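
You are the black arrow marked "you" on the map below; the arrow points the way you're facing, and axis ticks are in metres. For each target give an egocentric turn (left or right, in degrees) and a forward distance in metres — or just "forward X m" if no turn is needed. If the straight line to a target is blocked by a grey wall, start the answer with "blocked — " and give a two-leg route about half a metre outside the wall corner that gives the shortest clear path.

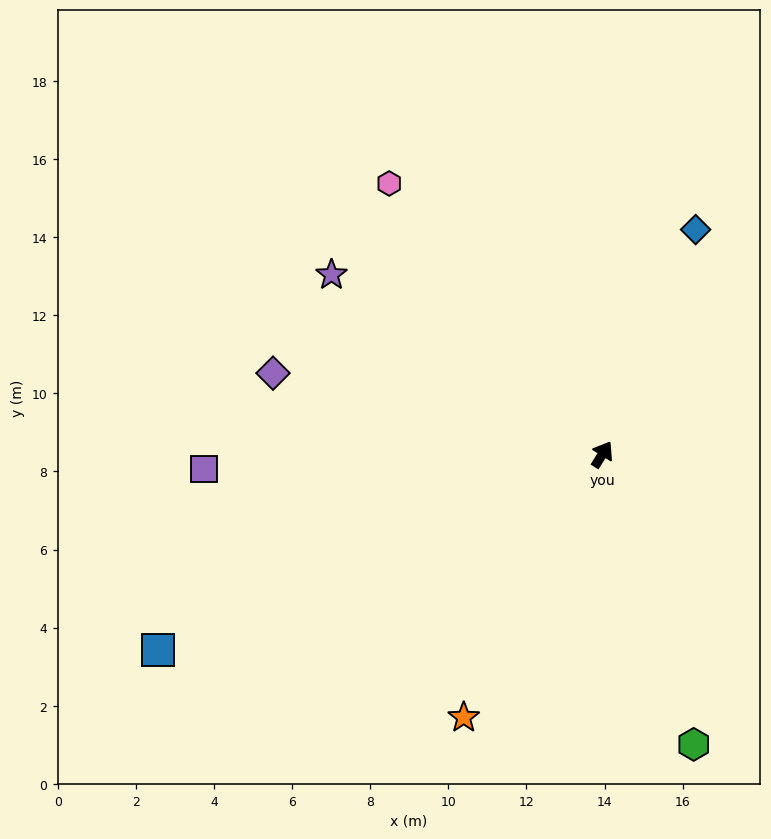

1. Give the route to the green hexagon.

turn right 131°, forward 7.8 m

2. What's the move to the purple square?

turn left 124°, forward 10.2 m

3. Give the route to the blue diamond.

turn left 9°, forward 6.2 m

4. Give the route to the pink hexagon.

turn left 70°, forward 8.8 m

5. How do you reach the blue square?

turn left 146°, forward 12.4 m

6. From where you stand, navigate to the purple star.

turn left 88°, forward 8.3 m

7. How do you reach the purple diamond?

turn left 108°, forward 8.7 m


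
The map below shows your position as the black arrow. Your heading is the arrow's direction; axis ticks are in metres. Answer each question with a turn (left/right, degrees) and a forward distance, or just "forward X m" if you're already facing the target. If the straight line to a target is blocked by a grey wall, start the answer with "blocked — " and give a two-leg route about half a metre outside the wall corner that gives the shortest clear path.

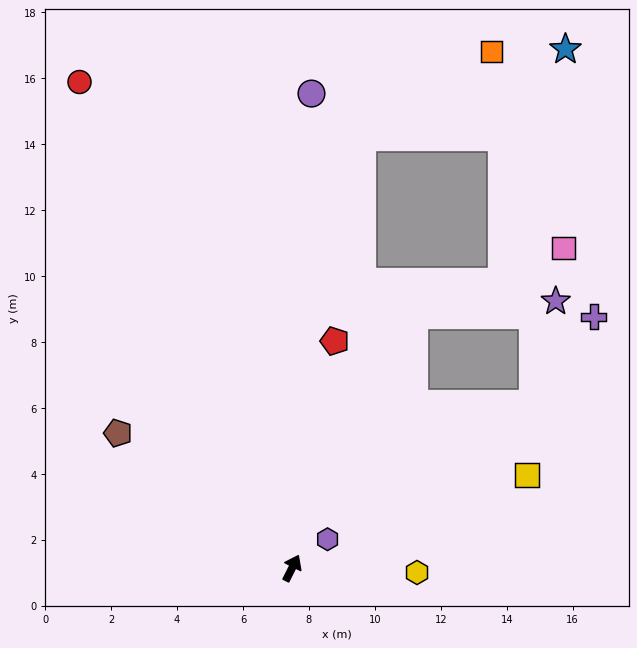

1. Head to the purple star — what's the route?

blocked — forward 8.5 m, then turn right 58°, forward 4.3 m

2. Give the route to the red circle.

turn left 50°, forward 16.1 m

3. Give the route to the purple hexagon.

turn right 24°, forward 1.4 m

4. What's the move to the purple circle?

turn left 24°, forward 14.4 m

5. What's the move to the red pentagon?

turn left 16°, forward 7.0 m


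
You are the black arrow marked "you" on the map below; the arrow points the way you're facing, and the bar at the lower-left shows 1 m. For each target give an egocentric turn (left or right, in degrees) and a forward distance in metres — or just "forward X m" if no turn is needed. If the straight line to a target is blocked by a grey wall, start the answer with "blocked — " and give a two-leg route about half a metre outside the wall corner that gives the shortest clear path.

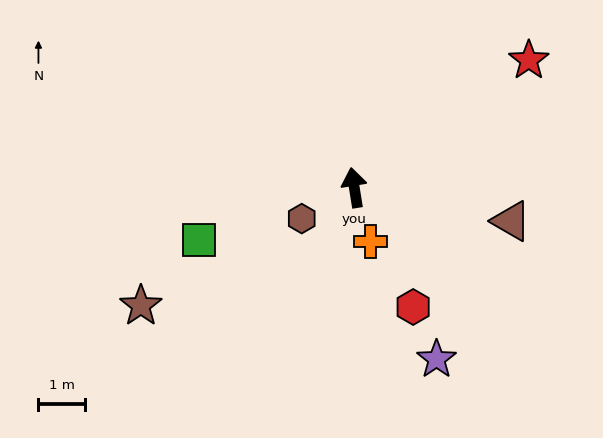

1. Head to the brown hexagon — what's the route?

turn left 112°, forward 1.3 m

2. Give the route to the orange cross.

turn right 173°, forward 1.2 m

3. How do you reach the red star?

turn right 63°, forward 4.7 m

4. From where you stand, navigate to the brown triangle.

turn right 111°, forward 3.5 m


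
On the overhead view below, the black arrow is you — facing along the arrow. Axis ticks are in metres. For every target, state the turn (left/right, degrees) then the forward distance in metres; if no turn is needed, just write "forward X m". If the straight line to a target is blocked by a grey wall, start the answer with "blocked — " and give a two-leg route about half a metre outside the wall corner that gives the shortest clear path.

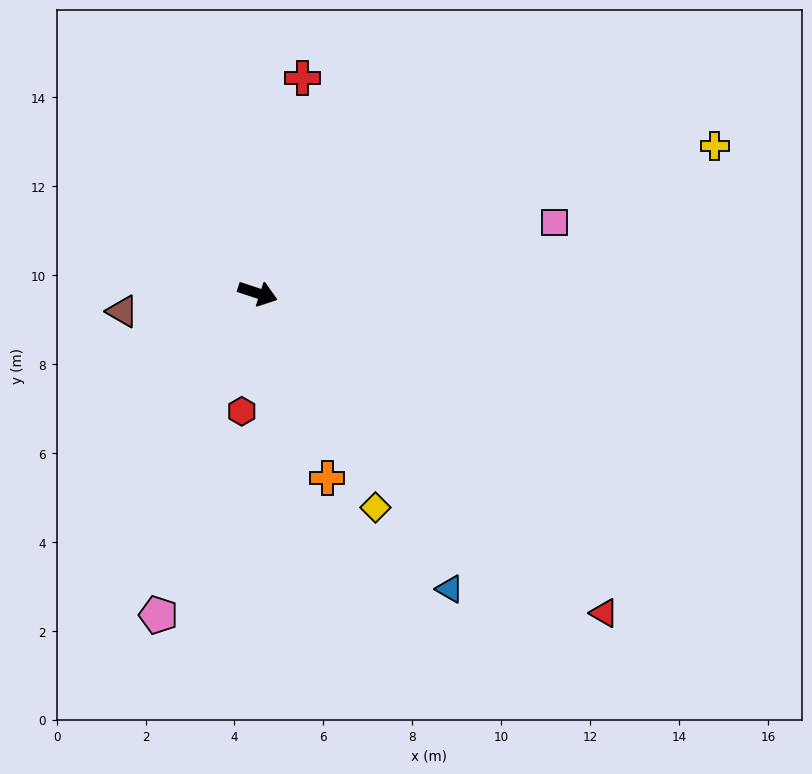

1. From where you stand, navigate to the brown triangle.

turn right 154°, forward 3.1 m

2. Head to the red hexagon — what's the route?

turn right 79°, forward 2.7 m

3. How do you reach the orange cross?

turn right 51°, forward 4.4 m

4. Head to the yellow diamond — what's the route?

turn right 43°, forward 5.5 m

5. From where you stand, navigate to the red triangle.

turn right 24°, forward 10.6 m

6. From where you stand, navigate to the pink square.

turn left 32°, forward 6.9 m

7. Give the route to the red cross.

turn left 96°, forward 4.9 m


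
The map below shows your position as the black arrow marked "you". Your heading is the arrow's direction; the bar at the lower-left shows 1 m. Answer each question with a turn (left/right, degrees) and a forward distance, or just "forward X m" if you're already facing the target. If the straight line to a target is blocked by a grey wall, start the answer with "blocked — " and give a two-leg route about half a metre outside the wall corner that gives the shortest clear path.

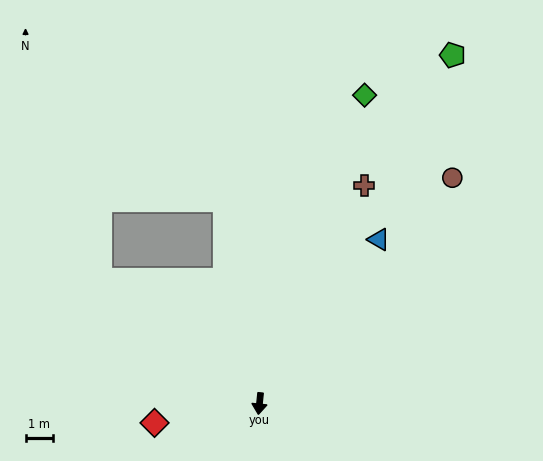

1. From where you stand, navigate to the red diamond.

turn right 74°, forward 3.9 m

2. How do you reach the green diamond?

turn left 167°, forward 12.0 m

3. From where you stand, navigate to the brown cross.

turn left 160°, forward 8.9 m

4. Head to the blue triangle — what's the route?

turn left 150°, forward 7.5 m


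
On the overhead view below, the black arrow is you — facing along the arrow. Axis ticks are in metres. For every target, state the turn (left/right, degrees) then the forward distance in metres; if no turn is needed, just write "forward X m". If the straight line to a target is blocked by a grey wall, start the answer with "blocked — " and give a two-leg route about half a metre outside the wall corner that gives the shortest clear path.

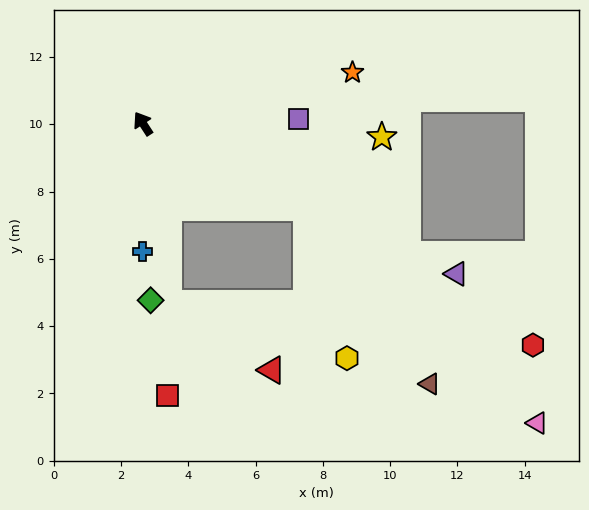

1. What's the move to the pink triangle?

blocked — turn right 150°, forward 5.5 m, then turn right 16°, forward 9.4 m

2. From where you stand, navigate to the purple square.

turn right 121°, forward 4.6 m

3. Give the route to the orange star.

turn right 109°, forward 6.4 m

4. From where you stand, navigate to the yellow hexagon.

blocked — turn right 150°, forward 5.5 m, then turn right 48°, forward 4.6 m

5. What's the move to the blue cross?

turn left 147°, forward 3.8 m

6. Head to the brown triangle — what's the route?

blocked — turn right 150°, forward 5.5 m, then turn right 28°, forward 6.4 m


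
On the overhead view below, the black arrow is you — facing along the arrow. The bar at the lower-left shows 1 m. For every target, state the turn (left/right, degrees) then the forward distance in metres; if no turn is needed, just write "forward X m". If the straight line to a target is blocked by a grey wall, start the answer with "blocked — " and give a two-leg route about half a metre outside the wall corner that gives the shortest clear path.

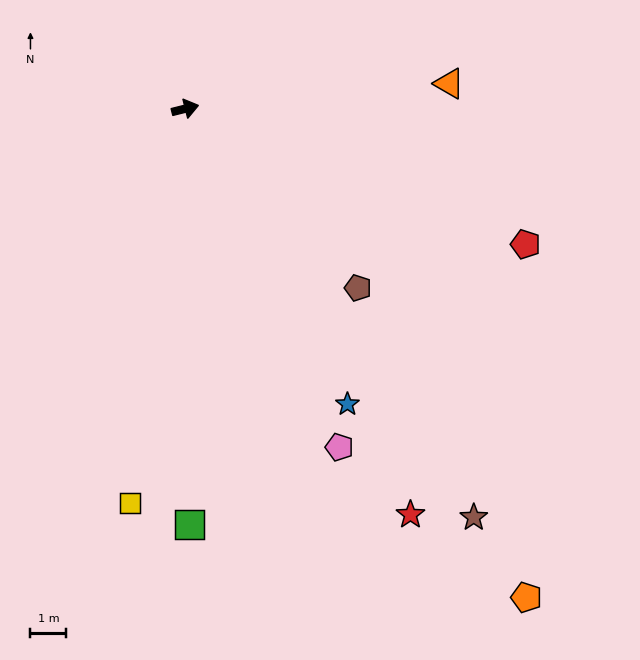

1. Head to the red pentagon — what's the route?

turn right 36°, forward 10.2 m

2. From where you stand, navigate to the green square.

turn right 103°, forward 11.6 m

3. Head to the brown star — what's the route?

turn right 69°, forward 14.0 m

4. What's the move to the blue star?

turn right 75°, forward 9.4 m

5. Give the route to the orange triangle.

turn right 9°, forward 7.4 m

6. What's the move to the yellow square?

turn right 112°, forward 11.1 m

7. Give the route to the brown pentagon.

turn right 60°, forward 7.0 m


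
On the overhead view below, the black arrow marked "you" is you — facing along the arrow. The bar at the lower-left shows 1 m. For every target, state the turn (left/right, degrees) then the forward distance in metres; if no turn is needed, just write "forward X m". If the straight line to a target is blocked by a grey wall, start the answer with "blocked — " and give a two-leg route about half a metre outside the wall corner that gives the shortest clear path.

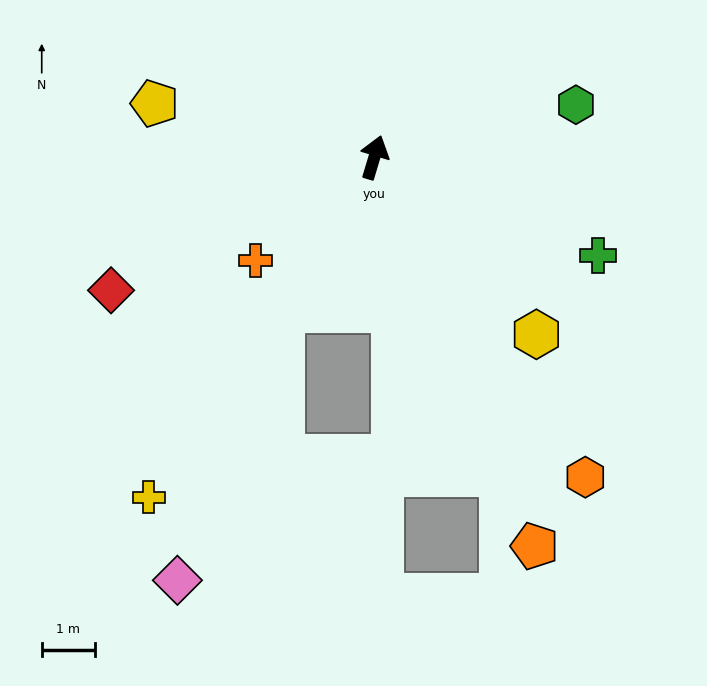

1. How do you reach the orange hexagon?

turn right 130°, forward 7.2 m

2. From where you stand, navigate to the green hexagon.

turn right 59°, forward 3.9 m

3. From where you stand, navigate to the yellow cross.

turn left 163°, forward 7.7 m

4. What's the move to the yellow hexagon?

turn right 121°, forward 4.5 m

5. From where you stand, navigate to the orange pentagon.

turn right 141°, forward 8.0 m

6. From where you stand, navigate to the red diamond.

turn left 134°, forward 5.6 m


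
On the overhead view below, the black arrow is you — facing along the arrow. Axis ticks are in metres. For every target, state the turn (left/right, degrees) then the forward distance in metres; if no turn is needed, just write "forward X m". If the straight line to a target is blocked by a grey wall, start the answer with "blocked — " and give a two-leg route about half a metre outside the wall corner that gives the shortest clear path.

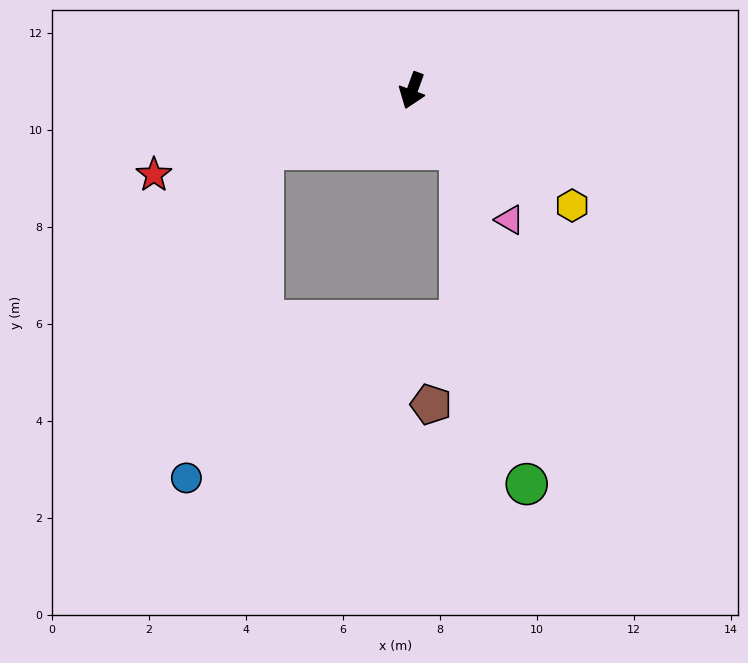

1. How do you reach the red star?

turn right 52°, forward 5.6 m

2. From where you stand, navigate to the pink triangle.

turn left 57°, forward 3.3 m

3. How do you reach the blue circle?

blocked — turn right 48°, forward 3.3 m, then turn left 55°, forward 7.0 m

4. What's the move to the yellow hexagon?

turn left 74°, forward 4.1 m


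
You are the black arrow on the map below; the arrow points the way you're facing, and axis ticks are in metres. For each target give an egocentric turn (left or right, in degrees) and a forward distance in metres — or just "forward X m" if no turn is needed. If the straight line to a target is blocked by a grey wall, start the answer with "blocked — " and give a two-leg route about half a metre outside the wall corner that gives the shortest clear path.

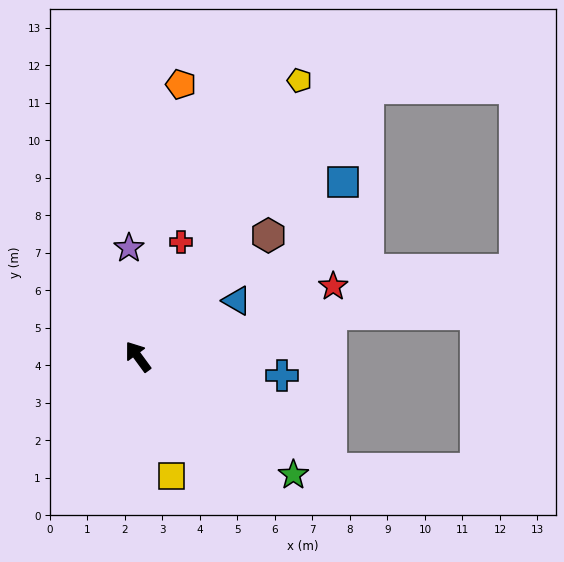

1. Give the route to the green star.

turn right 163°, forward 5.2 m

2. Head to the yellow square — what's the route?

turn left 159°, forward 3.3 m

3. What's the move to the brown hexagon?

turn right 83°, forward 4.7 m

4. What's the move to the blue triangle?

turn right 97°, forward 3.0 m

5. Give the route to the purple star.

turn right 32°, forward 2.9 m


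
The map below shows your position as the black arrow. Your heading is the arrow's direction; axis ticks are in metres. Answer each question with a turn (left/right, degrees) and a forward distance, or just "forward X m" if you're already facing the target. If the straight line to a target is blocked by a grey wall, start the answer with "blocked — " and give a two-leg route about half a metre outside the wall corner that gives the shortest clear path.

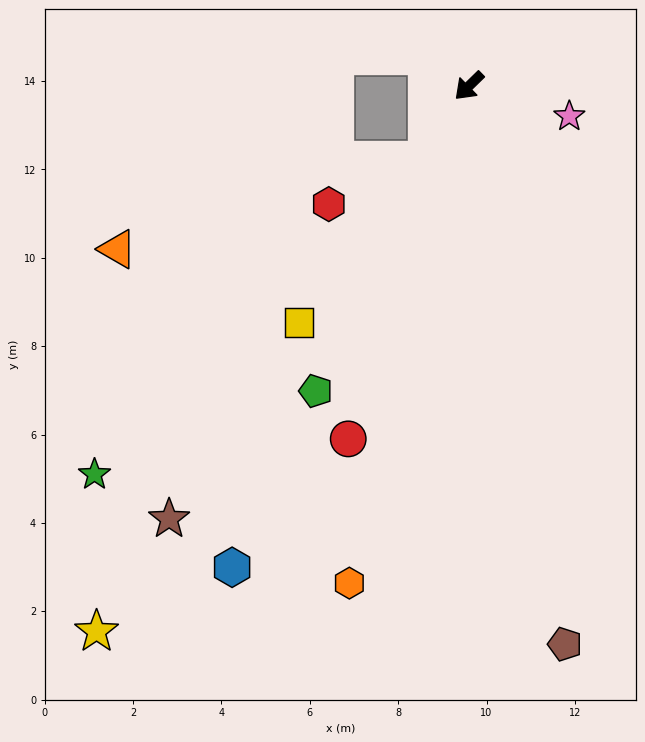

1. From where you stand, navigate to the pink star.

turn left 119°, forward 2.4 m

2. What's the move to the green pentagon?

turn left 19°, forward 7.7 m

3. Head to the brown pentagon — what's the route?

turn left 55°, forward 12.8 m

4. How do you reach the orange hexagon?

turn left 32°, forward 11.6 m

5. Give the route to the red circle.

turn left 27°, forward 8.4 m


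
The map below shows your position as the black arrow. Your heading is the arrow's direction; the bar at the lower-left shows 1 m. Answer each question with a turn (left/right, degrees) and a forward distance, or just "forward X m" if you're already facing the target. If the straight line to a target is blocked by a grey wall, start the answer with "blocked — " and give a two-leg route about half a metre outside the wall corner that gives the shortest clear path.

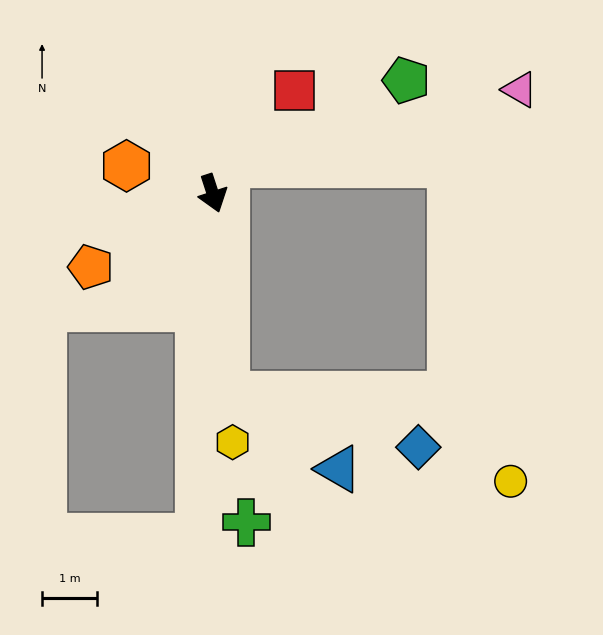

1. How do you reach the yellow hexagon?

turn right 13°, forward 4.5 m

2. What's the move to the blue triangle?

blocked — turn right 14°, forward 3.7 m, then turn left 53°, forward 2.4 m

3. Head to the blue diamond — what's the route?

blocked — turn right 14°, forward 3.7 m, then turn left 71°, forward 3.6 m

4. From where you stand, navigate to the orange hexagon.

turn right 126°, forward 1.6 m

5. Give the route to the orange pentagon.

turn right 77°, forward 2.6 m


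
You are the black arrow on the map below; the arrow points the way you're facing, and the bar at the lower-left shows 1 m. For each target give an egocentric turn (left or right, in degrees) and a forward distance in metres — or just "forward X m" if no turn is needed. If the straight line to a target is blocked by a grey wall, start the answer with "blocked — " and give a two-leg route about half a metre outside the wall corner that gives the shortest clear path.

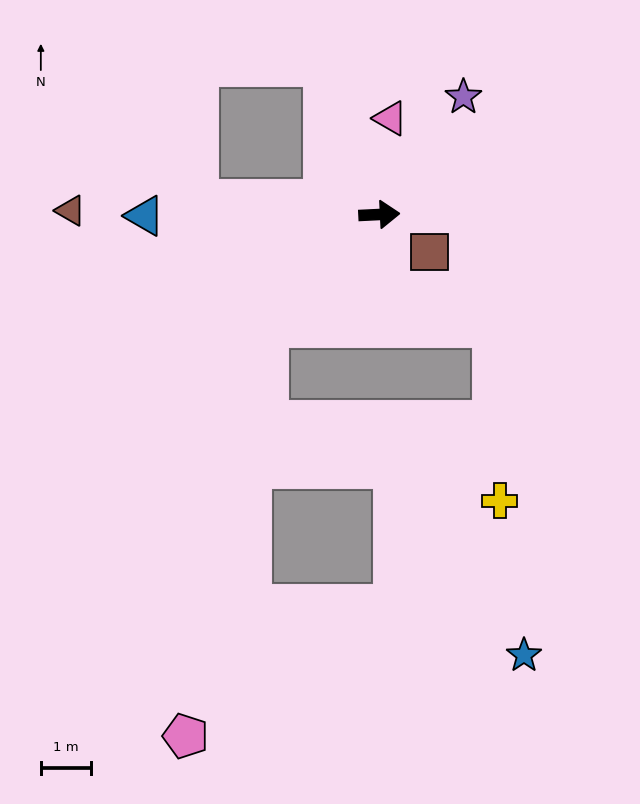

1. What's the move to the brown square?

turn right 40°, forward 1.2 m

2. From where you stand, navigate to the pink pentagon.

blocked — turn right 138°, forward 3.1 m, then turn left 34°, forward 8.3 m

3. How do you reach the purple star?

turn left 52°, forward 2.9 m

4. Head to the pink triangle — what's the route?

turn left 81°, forward 1.9 m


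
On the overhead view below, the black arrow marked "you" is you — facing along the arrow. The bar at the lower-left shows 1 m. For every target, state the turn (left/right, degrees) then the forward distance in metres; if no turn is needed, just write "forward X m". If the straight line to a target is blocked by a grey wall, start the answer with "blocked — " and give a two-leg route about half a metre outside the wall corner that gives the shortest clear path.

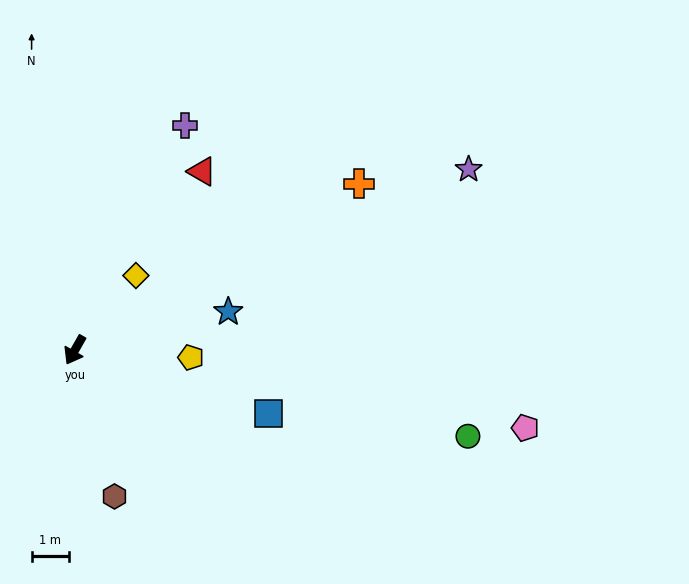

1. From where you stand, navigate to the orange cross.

turn left 150°, forward 8.8 m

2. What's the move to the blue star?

turn left 134°, forward 4.2 m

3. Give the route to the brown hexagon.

turn left 45°, forward 4.1 m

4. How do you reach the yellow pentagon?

turn left 116°, forward 3.1 m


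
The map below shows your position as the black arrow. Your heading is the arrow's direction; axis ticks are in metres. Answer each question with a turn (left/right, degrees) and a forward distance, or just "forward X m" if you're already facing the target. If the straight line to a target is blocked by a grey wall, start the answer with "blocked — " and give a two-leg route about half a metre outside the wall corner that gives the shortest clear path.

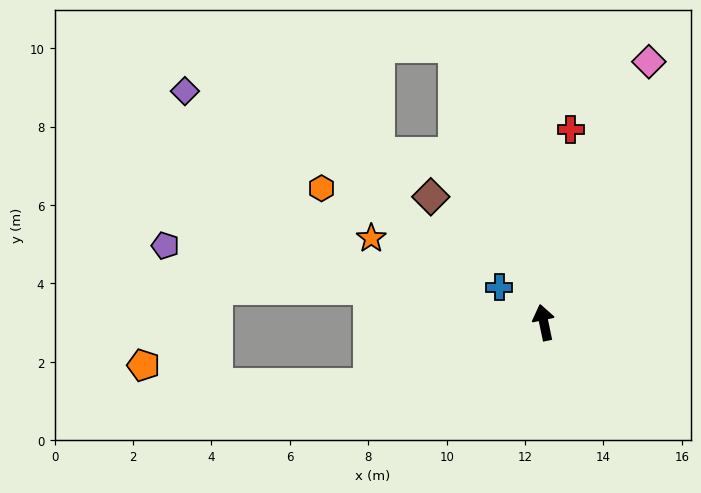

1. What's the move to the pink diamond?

turn right 34°, forward 7.2 m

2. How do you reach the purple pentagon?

turn left 67°, forward 9.9 m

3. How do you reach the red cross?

turn right 20°, forward 5.0 m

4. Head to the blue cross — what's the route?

turn left 40°, forward 1.4 m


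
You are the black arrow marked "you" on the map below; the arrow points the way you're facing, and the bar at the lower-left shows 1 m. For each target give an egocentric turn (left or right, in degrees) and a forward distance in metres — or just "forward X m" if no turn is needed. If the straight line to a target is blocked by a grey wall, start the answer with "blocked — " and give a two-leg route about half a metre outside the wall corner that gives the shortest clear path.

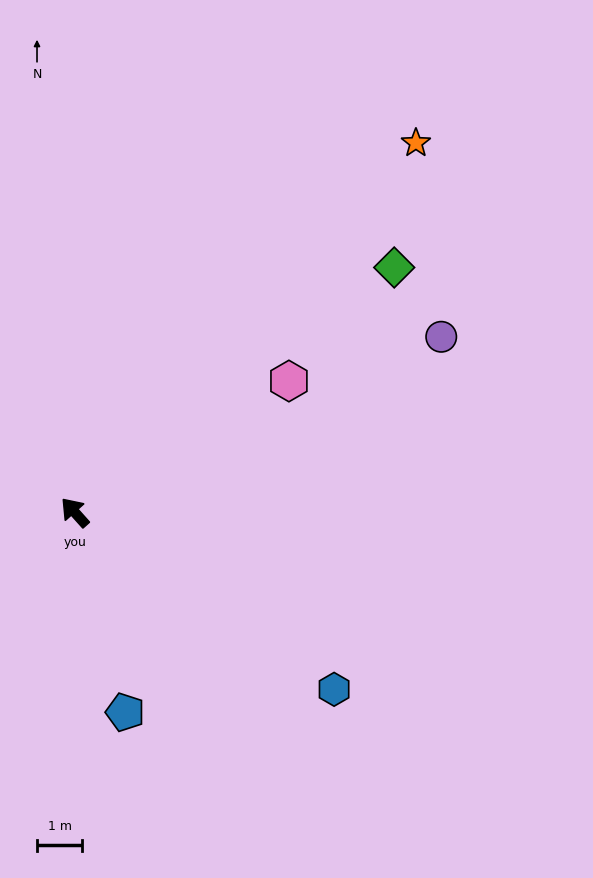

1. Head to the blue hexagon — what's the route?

turn right 166°, forward 7.0 m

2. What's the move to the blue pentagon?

turn left 152°, forward 4.6 m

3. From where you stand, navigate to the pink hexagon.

turn right 100°, forward 5.6 m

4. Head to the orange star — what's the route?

turn right 85°, forward 11.2 m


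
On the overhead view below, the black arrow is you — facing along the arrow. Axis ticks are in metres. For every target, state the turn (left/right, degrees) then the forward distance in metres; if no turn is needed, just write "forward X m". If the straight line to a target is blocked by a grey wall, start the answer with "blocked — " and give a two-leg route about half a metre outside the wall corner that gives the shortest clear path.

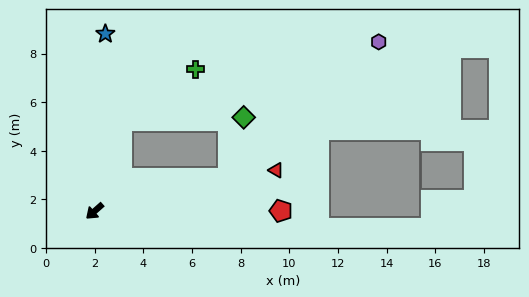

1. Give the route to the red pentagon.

turn left 139°, forward 7.7 m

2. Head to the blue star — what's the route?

turn right 135°, forward 7.3 m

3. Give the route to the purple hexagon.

blocked — turn left 152°, forward 5.6 m, then turn left 29°, forward 8.4 m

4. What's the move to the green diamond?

blocked — turn left 152°, forward 5.6 m, then turn left 62°, forward 2.6 m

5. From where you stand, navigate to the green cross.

blocked — turn right 149°, forward 3.9 m, then turn right 37°, forward 3.7 m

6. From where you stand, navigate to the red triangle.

turn left 151°, forward 7.7 m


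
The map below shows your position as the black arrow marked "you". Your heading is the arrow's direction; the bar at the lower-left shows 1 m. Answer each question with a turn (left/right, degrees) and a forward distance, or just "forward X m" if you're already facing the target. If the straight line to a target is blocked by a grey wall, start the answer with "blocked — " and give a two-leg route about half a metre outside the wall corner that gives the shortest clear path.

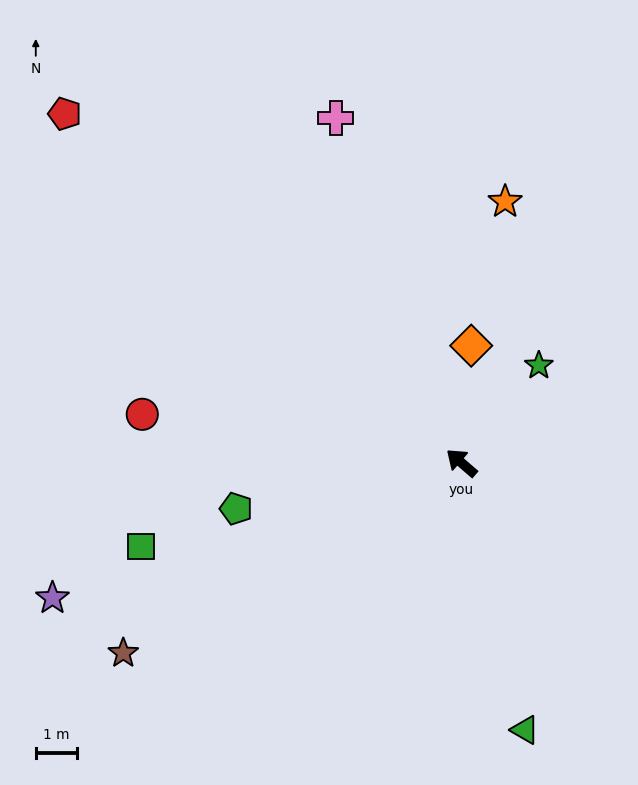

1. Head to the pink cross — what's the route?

turn right 29°, forward 8.9 m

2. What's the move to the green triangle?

turn left 144°, forward 6.6 m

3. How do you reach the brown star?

turn left 70°, forward 9.4 m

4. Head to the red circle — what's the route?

turn left 32°, forward 7.8 m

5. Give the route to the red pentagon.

forward 12.8 m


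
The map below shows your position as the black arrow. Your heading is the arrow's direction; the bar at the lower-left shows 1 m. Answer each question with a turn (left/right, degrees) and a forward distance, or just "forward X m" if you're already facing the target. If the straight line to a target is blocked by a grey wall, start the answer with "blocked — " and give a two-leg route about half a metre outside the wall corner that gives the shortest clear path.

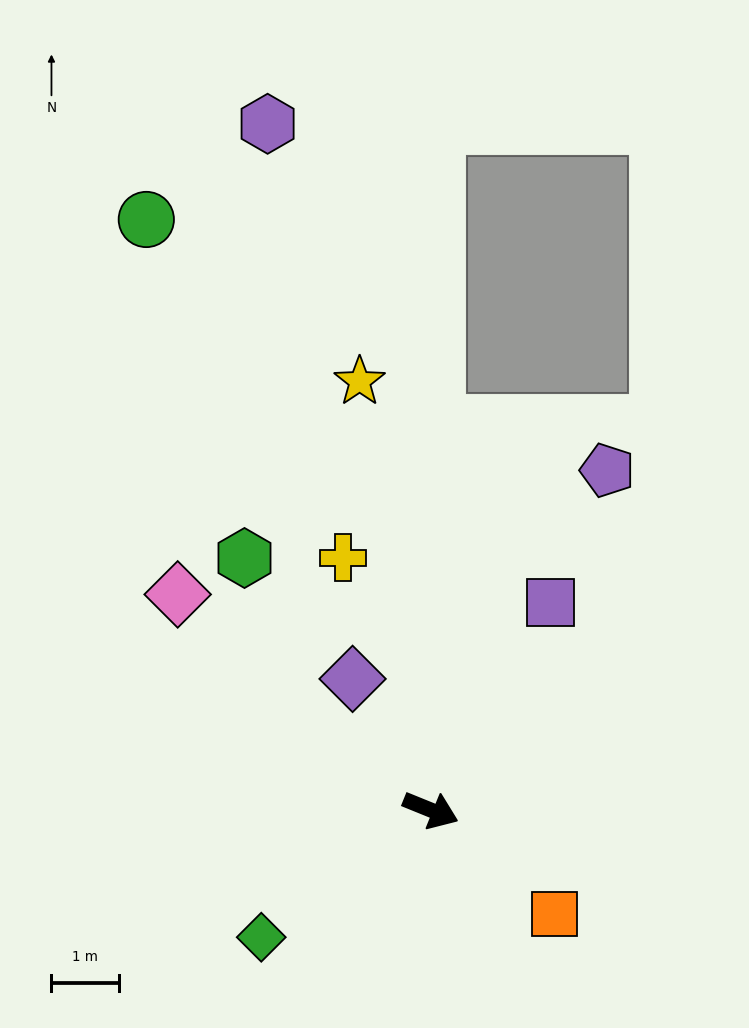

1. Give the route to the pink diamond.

turn left 162°, forward 4.9 m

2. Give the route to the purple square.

turn left 82°, forward 3.5 m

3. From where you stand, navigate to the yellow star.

turn left 122°, forward 6.4 m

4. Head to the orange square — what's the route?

turn right 18°, forward 2.4 m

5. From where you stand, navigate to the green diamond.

turn right 121°, forward 3.1 m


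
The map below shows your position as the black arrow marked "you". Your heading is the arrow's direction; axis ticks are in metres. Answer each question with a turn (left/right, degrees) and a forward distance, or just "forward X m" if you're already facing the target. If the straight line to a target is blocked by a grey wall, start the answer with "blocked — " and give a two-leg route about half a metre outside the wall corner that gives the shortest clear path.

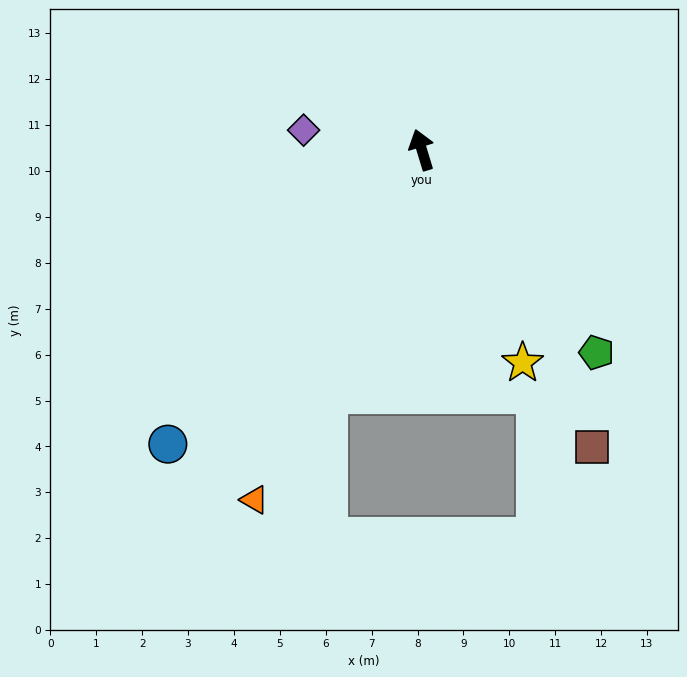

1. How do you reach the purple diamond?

turn left 64°, forward 2.6 m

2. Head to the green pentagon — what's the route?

turn right 156°, forward 5.8 m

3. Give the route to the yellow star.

turn right 172°, forward 5.1 m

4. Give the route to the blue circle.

turn left 122°, forward 8.5 m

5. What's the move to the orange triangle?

turn left 138°, forward 8.5 m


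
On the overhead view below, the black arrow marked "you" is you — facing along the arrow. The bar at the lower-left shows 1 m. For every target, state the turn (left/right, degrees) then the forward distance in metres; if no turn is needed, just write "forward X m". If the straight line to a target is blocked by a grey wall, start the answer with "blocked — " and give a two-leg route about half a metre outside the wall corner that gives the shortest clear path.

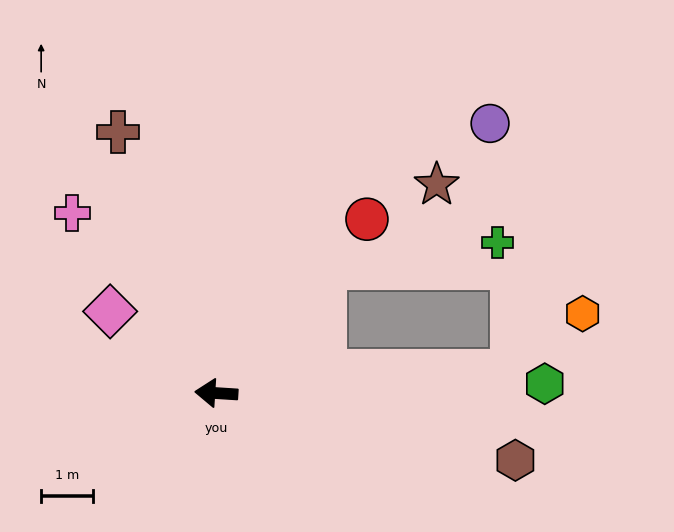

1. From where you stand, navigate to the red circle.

turn right 127°, forward 4.4 m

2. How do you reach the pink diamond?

turn right 34°, forward 2.6 m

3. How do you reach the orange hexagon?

blocked — turn right 172°, forward 5.7 m, then turn left 35°, forward 1.8 m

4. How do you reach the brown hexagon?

turn left 171°, forward 5.9 m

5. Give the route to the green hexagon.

turn right 175°, forward 6.4 m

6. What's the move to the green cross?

blocked — turn right 127°, forward 3.2 m, then turn right 41°, forward 3.4 m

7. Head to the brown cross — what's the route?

turn right 66°, forward 5.4 m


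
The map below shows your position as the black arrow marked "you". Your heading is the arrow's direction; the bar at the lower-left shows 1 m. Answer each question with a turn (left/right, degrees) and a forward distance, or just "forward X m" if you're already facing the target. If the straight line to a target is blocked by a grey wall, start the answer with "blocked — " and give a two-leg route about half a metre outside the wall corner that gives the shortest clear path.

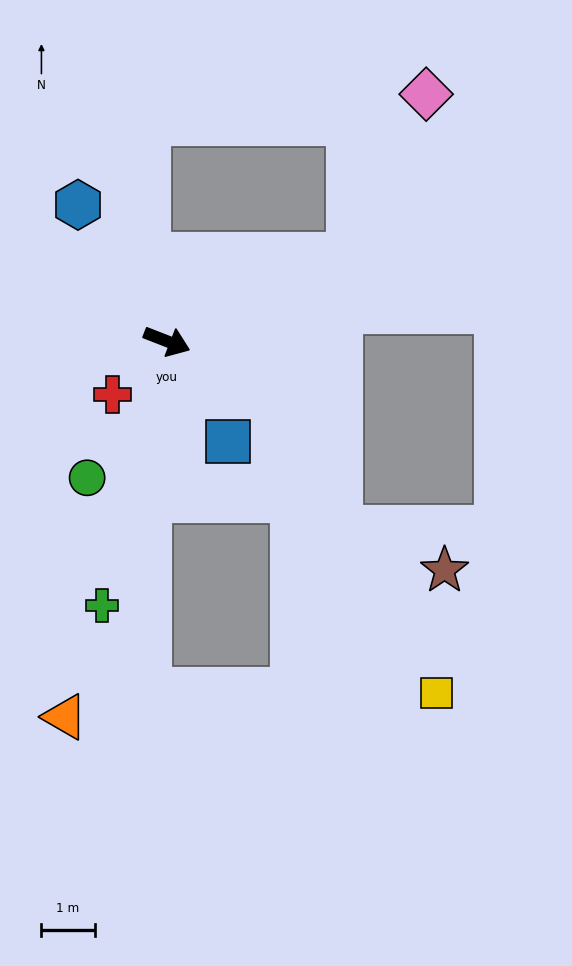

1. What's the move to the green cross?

turn right 83°, forward 5.1 m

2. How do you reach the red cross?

turn right 114°, forward 1.4 m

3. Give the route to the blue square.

turn right 37°, forward 2.2 m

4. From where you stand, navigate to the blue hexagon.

turn left 144°, forward 3.1 m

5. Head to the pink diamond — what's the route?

blocked — turn left 47°, forward 3.8 m, then turn left 39°, forward 3.4 m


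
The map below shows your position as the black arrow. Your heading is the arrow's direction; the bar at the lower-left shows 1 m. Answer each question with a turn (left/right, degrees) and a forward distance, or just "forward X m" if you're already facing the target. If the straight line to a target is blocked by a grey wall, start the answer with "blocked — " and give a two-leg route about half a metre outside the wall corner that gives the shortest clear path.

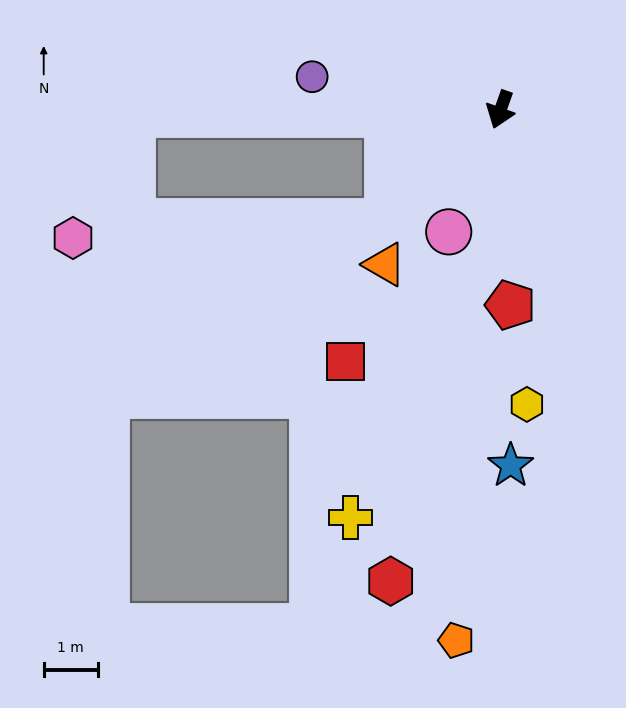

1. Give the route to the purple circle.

turn right 80°, forward 3.5 m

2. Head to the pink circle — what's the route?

turn right 3°, forward 2.4 m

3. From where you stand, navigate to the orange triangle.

turn right 17°, forward 3.6 m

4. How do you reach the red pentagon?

turn left 22°, forward 3.6 m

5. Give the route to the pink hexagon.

blocked — turn right 26°, forward 2.9 m, then turn right 41°, forward 5.8 m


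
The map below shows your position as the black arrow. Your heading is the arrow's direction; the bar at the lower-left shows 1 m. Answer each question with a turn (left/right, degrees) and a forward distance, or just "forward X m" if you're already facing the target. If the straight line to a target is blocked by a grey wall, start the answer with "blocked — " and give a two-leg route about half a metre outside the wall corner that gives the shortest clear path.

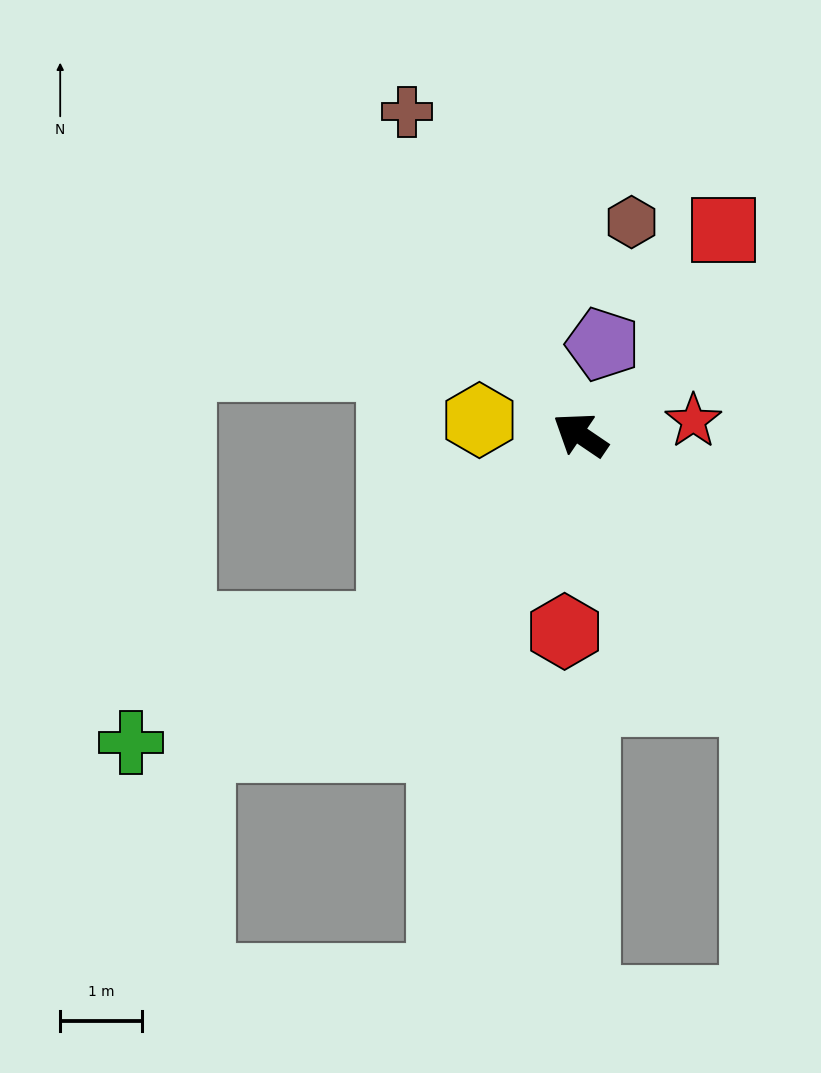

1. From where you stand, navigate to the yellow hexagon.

turn left 26°, forward 1.2 m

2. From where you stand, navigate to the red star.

turn right 139°, forward 1.4 m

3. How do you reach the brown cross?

turn right 28°, forward 4.5 m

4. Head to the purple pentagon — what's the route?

turn right 70°, forward 1.1 m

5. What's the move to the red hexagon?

turn left 120°, forward 2.4 m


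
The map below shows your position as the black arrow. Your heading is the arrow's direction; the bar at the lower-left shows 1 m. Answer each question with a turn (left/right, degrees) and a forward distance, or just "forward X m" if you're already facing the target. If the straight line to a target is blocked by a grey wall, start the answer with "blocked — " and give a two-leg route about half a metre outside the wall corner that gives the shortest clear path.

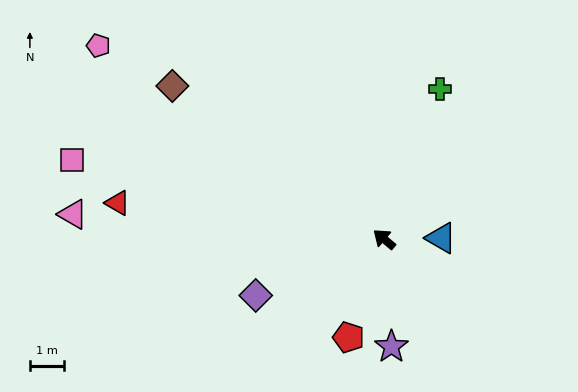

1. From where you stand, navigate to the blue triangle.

turn right 139°, forward 1.6 m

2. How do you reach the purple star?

turn left 134°, forward 3.1 m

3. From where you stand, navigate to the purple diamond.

turn left 64°, forward 4.0 m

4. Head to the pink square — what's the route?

turn left 26°, forward 9.3 m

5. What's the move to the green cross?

turn right 70°, forward 4.6 m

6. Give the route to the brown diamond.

turn left 4°, forward 7.5 m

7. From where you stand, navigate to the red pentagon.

turn left 110°, forward 3.0 m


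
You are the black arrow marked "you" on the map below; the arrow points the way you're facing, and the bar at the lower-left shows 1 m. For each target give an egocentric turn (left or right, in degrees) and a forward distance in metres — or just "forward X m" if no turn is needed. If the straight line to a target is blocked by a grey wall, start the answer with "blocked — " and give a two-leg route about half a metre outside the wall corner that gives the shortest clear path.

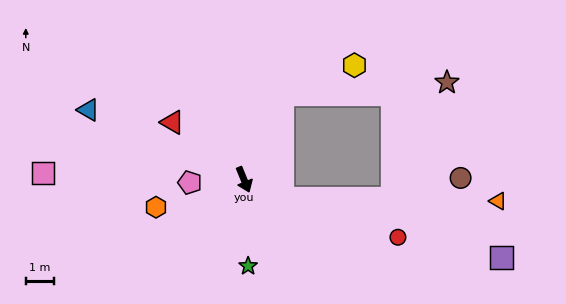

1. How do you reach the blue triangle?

turn right 136°, forward 6.1 m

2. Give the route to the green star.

turn right 20°, forward 3.1 m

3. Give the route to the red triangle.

turn right 151°, forward 3.3 m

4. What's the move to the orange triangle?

blocked — turn left 42°, forward 1.5 m, then turn left 25°, forward 7.7 m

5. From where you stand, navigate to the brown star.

blocked — turn left 133°, forward 3.3 m, then turn right 61°, forward 5.9 m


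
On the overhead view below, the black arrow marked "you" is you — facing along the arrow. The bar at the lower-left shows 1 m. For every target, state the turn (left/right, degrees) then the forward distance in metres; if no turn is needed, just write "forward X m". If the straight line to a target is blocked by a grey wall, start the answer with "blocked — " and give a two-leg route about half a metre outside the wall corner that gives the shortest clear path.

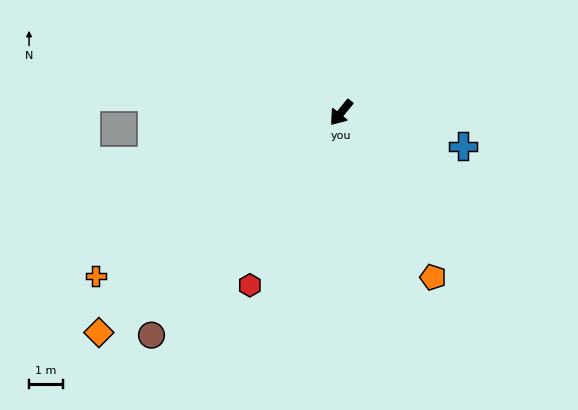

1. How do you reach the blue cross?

turn left 114°, forward 3.8 m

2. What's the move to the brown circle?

forward 8.7 m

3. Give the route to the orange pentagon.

turn left 68°, forward 5.6 m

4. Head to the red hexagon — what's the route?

turn left 11°, forward 5.8 m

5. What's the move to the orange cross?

turn right 17°, forward 8.8 m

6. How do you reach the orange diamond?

turn right 9°, forward 9.7 m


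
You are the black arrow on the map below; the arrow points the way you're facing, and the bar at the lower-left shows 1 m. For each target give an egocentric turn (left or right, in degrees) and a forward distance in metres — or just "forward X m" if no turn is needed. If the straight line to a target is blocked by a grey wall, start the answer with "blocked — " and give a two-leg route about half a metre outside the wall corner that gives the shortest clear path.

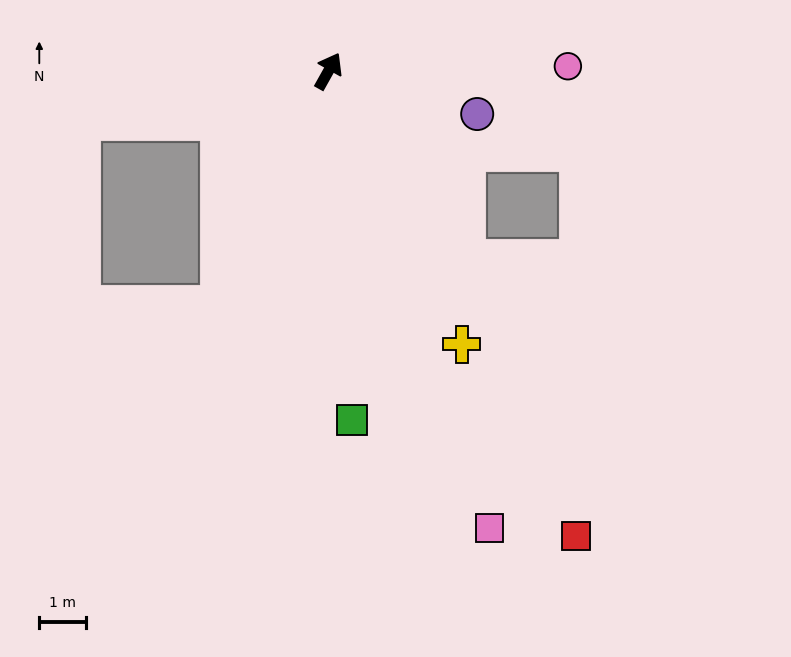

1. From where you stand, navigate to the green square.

turn right 147°, forward 7.5 m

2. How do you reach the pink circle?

turn right 60°, forward 5.1 m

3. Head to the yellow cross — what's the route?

turn right 125°, forward 6.5 m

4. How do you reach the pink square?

turn right 131°, forward 10.3 m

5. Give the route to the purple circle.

turn right 77°, forward 3.3 m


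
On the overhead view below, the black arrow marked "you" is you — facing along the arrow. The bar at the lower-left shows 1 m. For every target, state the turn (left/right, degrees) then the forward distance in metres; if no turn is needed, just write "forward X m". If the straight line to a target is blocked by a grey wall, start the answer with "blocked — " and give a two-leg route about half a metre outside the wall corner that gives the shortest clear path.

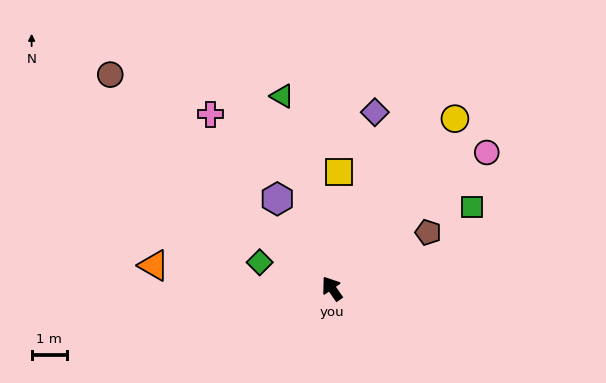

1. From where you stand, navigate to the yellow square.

turn right 38°, forward 3.4 m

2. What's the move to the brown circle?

turn left 11°, forward 8.8 m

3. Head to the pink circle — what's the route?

turn right 84°, forward 5.9 m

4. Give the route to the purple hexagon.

turn right 4°, forward 3.0 m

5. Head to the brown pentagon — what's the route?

turn right 95°, forward 3.2 m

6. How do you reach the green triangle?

turn right 20°, forward 5.7 m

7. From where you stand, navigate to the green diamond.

turn left 35°, forward 2.2 m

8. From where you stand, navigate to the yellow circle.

turn right 71°, forward 6.0 m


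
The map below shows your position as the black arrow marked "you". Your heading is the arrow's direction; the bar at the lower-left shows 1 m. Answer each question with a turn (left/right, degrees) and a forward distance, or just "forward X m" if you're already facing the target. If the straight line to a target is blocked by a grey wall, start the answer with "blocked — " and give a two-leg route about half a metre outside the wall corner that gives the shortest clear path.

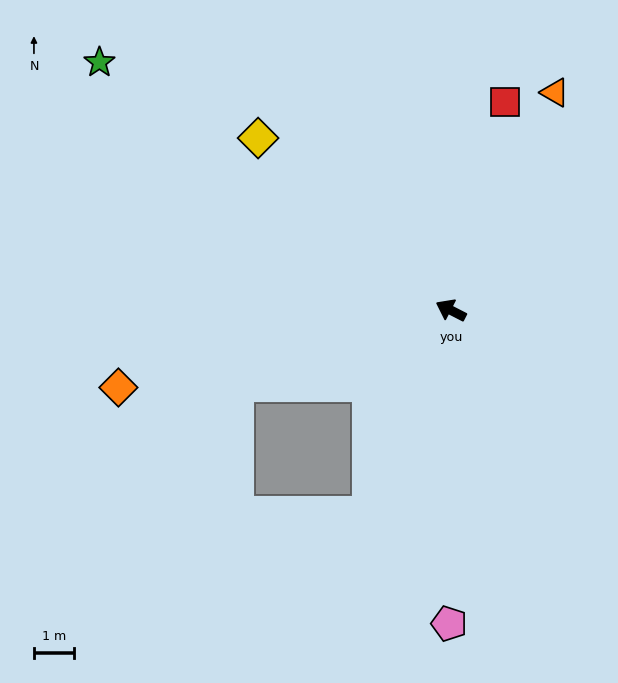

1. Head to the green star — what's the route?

turn right 8°, forward 10.8 m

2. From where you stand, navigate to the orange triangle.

turn right 88°, forward 6.1 m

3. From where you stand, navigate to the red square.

turn right 78°, forward 5.4 m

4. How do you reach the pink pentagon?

turn left 117°, forward 7.9 m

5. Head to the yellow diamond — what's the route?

turn right 15°, forward 6.5 m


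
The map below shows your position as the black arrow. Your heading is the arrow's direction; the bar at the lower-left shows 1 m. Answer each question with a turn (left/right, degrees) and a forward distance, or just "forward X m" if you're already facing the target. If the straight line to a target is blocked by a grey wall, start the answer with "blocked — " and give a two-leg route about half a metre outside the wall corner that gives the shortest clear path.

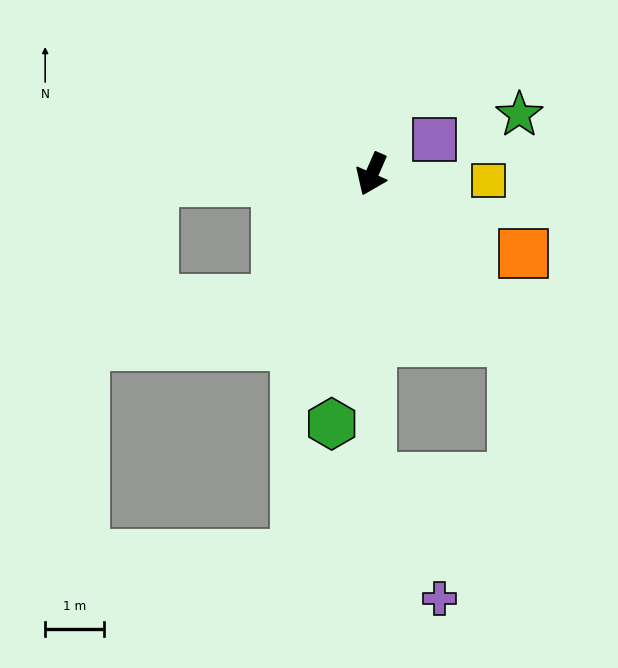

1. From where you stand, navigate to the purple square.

turn left 142°, forward 1.2 m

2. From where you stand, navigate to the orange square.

turn left 86°, forward 2.9 m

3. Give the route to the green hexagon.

turn left 14°, forward 4.3 m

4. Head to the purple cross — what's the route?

blocked — turn left 24°, forward 5.1 m, then turn left 29°, forward 2.3 m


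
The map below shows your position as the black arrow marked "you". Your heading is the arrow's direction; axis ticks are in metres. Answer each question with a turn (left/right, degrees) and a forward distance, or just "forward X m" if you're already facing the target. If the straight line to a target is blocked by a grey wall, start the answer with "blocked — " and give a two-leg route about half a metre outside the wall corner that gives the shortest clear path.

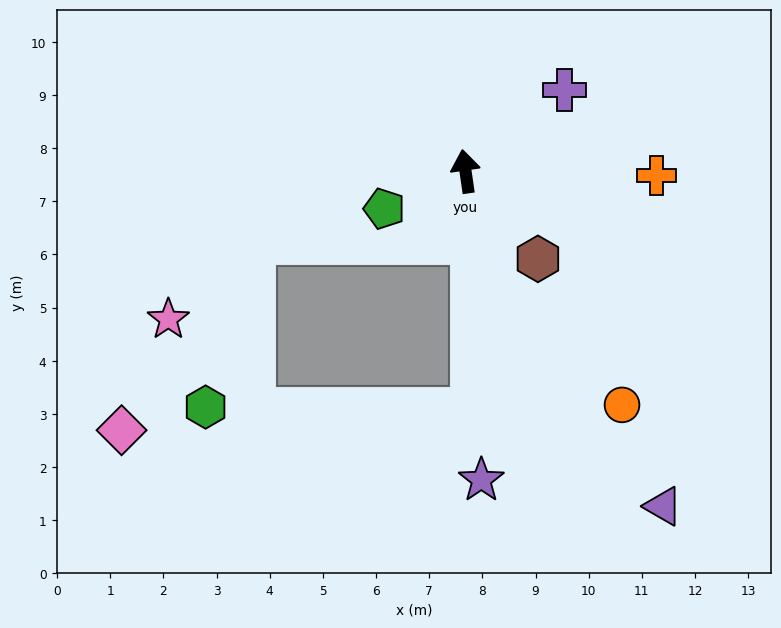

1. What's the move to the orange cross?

turn right 100°, forward 3.6 m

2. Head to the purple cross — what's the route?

turn right 59°, forward 2.4 m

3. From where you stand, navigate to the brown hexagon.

turn right 149°, forward 2.1 m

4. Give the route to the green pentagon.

turn left 107°, forward 1.7 m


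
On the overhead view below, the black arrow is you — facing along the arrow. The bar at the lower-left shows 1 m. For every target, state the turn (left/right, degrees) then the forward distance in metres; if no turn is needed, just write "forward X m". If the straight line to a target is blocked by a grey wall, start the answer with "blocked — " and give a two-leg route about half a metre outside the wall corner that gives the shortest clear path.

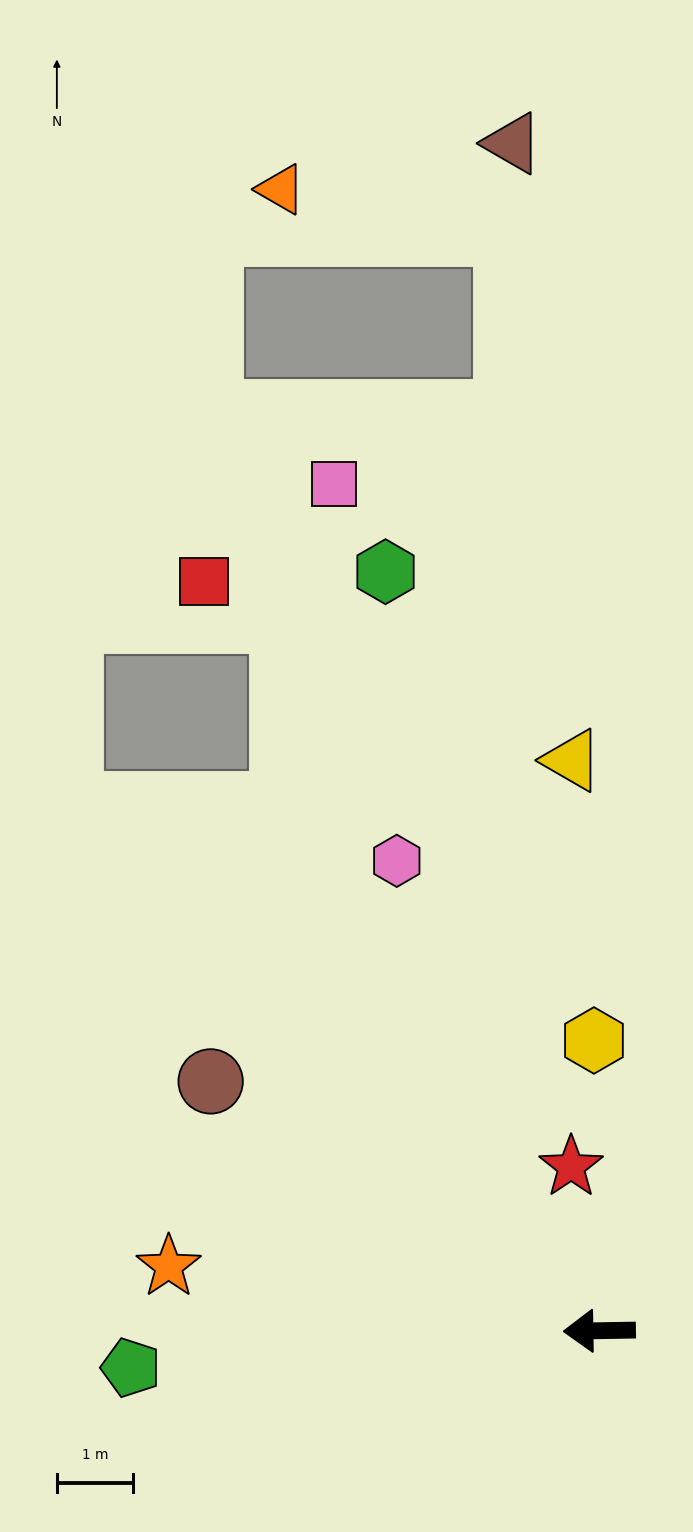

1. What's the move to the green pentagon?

turn left 4°, forward 6.1 m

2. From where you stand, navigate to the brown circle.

turn right 34°, forward 6.0 m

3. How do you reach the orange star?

turn right 9°, forward 5.7 m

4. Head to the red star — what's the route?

turn right 81°, forward 2.2 m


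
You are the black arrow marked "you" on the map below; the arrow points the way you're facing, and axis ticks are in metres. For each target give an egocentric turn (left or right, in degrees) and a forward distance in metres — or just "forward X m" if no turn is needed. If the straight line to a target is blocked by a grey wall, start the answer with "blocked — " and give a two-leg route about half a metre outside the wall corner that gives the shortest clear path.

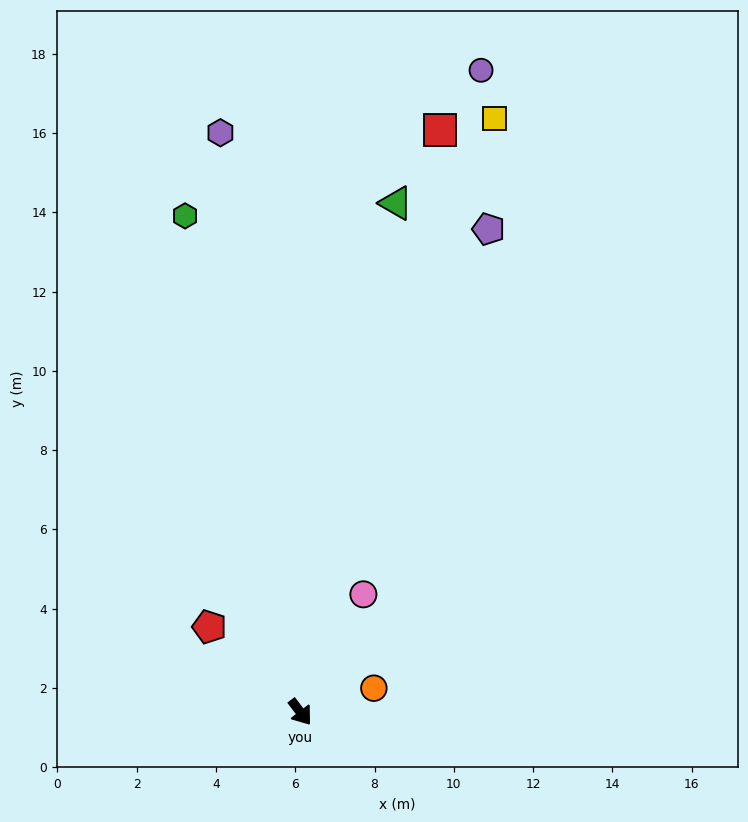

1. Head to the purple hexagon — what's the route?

turn left 151°, forward 14.8 m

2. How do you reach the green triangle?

turn left 132°, forward 13.1 m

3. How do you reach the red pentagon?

turn right 170°, forward 3.1 m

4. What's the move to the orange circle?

turn left 71°, forward 2.0 m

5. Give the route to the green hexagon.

turn left 156°, forward 12.9 m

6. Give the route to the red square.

turn left 129°, forward 15.1 m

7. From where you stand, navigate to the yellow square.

turn left 125°, forward 15.8 m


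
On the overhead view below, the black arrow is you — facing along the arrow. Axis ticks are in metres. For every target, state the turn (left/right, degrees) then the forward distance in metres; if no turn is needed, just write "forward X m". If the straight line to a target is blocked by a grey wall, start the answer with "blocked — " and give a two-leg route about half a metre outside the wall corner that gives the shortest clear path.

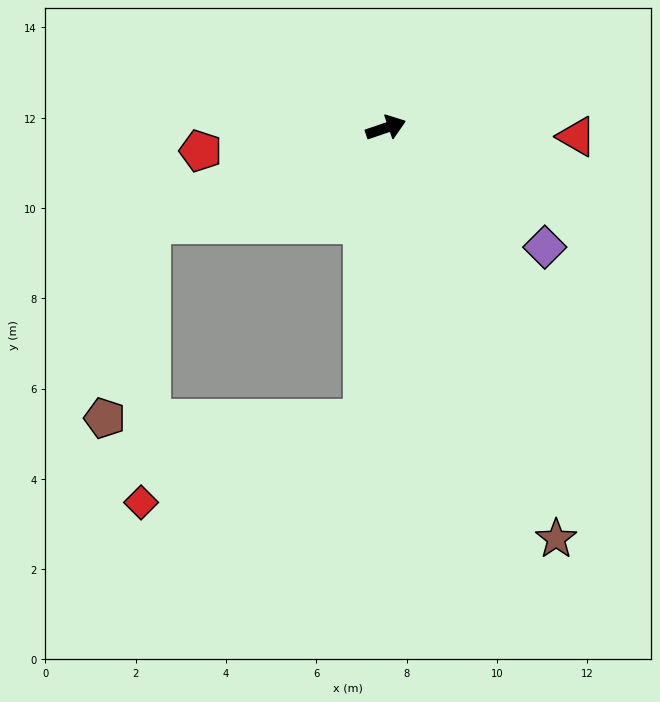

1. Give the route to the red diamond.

blocked — turn right 114°, forward 6.4 m, then turn right 64°, forward 5.2 m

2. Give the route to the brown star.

turn right 86°, forward 9.9 m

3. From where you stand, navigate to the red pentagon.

turn left 168°, forward 4.1 m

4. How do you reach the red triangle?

turn right 22°, forward 4.2 m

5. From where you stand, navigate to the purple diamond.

turn right 56°, forward 4.4 m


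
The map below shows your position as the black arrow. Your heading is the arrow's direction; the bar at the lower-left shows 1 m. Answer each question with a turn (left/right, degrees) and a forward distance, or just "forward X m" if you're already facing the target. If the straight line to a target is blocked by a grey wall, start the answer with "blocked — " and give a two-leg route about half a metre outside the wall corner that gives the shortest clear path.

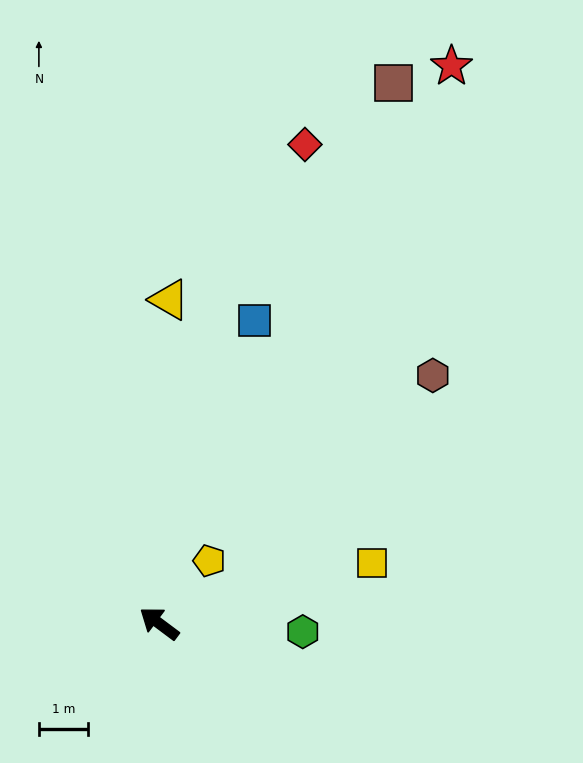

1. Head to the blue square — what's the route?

turn right 71°, forward 6.5 m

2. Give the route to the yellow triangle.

turn right 55°, forward 6.7 m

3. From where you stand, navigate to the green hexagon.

turn right 147°, forward 3.0 m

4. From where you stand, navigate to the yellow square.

turn right 127°, forward 4.5 m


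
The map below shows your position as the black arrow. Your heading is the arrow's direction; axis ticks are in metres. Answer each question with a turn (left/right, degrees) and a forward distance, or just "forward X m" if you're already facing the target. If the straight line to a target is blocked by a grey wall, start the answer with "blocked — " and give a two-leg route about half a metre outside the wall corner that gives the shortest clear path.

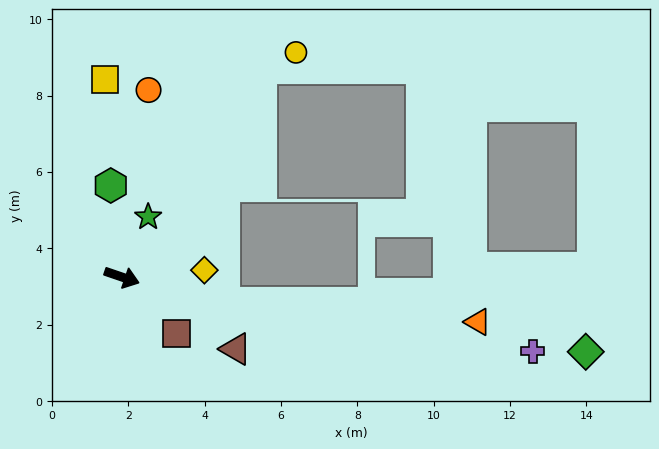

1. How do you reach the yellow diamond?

turn left 24°, forward 2.2 m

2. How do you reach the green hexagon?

turn left 116°, forward 2.4 m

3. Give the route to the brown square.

turn right 27°, forward 2.1 m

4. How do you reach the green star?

turn left 85°, forward 1.7 m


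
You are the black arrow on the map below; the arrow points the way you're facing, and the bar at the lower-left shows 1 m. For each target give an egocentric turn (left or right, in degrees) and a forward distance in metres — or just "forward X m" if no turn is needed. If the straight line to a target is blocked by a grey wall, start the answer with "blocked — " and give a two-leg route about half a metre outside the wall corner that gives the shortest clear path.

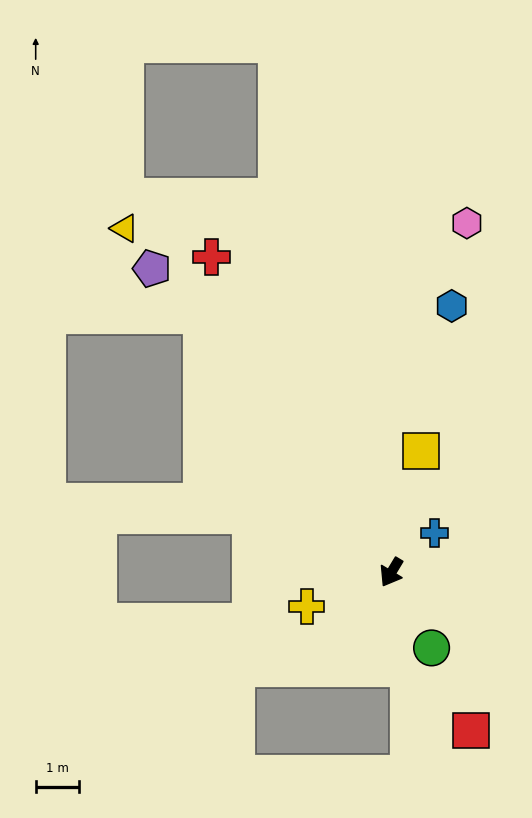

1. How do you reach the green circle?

turn left 59°, forward 2.0 m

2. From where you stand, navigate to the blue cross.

turn left 163°, forward 1.3 m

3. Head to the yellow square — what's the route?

turn right 163°, forward 2.9 m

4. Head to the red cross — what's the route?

turn right 119°, forward 8.3 m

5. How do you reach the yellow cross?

turn right 37°, forward 2.1 m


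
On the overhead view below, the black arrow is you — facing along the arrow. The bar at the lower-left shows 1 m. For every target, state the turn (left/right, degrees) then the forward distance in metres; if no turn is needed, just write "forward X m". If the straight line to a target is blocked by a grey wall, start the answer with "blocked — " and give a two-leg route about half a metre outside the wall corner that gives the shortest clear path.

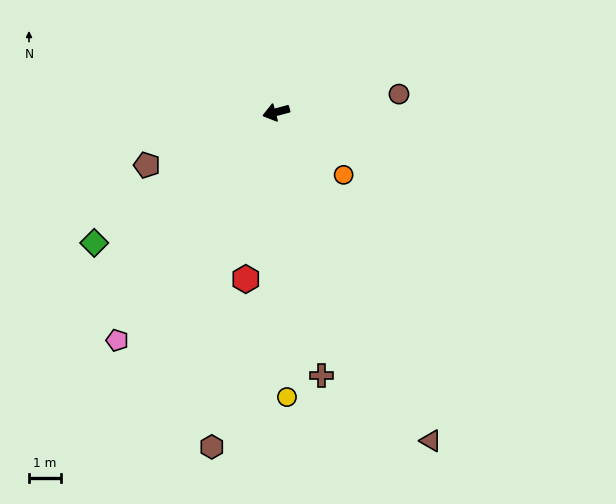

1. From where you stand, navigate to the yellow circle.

turn left 77°, forward 8.9 m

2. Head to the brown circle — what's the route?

turn left 173°, forward 3.9 m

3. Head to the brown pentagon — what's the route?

turn left 7°, forward 4.3 m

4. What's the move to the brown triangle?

turn left 100°, forward 11.3 m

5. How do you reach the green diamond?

turn left 21°, forward 7.0 m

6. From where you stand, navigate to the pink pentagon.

turn left 40°, forward 8.6 m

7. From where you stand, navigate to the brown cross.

turn left 85°, forward 8.3 m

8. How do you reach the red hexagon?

turn left 65°, forward 5.3 m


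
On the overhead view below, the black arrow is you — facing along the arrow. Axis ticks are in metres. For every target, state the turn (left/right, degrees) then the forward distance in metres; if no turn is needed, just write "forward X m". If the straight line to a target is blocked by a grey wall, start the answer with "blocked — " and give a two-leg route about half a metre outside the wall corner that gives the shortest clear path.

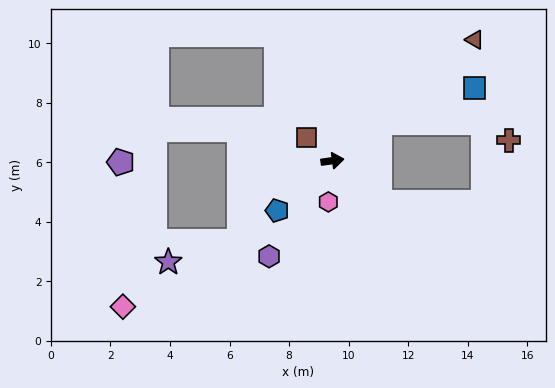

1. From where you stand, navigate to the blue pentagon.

turn right 146°, forward 2.5 m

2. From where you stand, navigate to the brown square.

turn left 130°, forward 1.2 m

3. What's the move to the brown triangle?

turn left 33°, forward 6.3 m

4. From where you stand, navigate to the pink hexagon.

turn right 104°, forward 1.4 m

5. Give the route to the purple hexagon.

turn right 131°, forward 3.9 m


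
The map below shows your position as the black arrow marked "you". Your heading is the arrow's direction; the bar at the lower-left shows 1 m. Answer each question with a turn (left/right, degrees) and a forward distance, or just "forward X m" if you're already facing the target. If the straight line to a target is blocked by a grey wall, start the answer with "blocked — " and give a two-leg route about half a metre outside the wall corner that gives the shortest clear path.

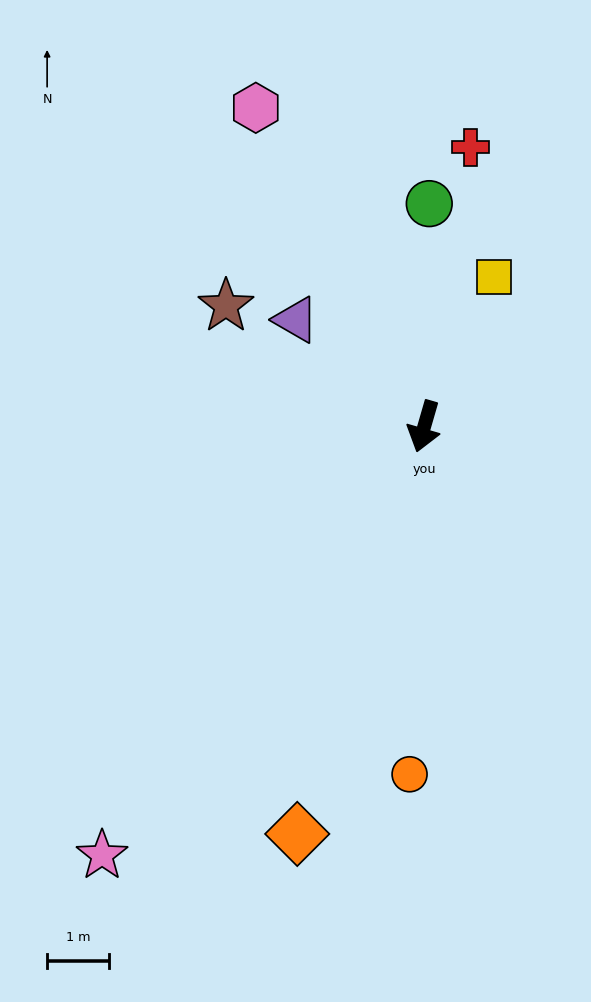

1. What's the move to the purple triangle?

turn right 114°, forward 2.7 m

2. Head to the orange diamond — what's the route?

forward 6.9 m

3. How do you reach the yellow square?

turn left 171°, forward 2.7 m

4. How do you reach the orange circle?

turn left 14°, forward 5.7 m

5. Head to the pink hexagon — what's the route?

turn right 136°, forward 5.9 m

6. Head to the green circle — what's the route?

turn right 165°, forward 3.6 m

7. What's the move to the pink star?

turn right 21°, forward 8.7 m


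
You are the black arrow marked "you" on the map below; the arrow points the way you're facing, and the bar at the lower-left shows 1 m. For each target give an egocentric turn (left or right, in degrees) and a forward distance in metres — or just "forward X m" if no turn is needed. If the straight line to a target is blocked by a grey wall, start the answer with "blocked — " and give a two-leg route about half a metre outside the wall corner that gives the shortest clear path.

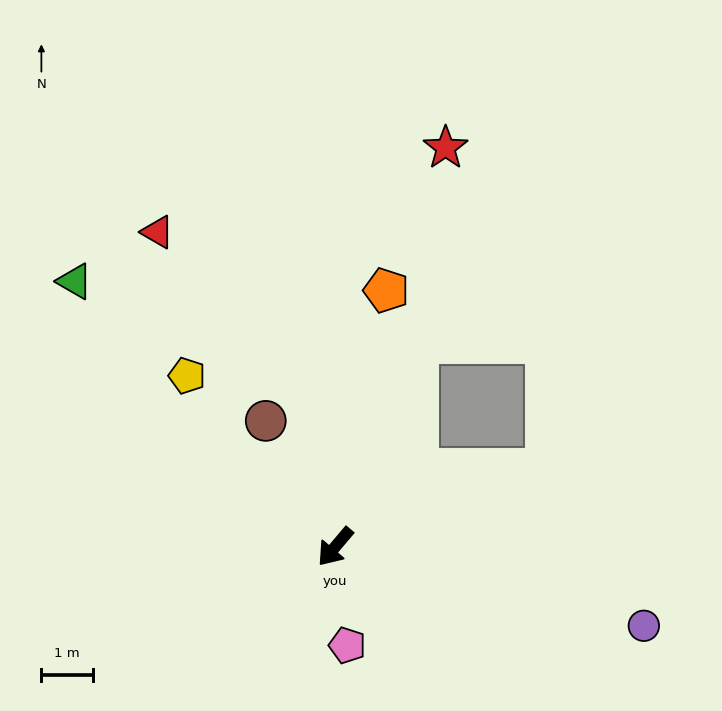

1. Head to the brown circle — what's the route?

turn right 111°, forward 2.8 m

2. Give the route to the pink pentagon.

turn left 47°, forward 1.9 m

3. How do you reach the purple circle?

turn left 116°, forward 6.2 m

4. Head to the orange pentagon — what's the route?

turn right 151°, forward 5.1 m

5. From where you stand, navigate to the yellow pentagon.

turn right 99°, forward 4.4 m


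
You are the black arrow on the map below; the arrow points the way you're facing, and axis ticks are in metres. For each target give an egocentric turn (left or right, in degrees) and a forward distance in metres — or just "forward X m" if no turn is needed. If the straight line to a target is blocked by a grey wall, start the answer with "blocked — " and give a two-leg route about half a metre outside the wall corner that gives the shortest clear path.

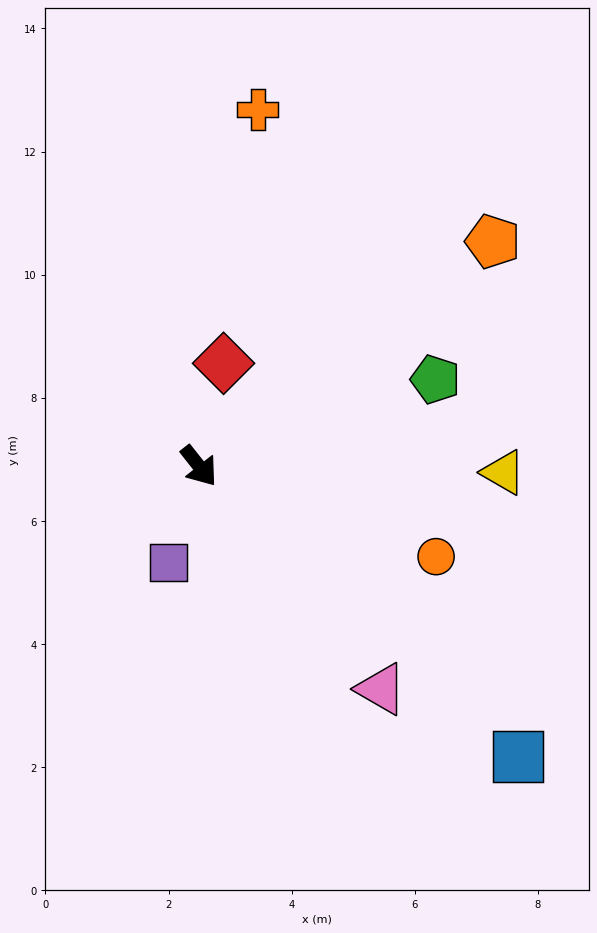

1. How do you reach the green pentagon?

turn left 72°, forward 4.1 m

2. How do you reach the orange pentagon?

turn left 89°, forward 6.0 m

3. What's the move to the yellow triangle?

turn left 51°, forward 4.9 m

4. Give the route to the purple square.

turn right 56°, forward 1.6 m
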